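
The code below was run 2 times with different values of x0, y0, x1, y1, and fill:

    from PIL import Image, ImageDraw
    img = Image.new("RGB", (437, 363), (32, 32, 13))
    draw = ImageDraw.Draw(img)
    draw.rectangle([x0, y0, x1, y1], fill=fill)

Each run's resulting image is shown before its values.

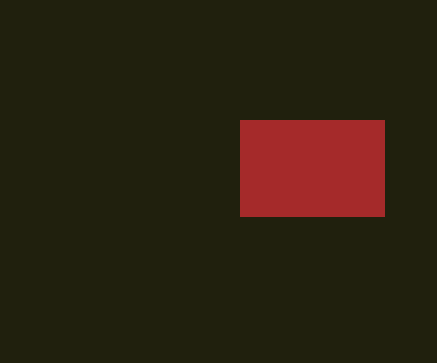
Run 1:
x0 = 240, y0 = 120, x1 = 384, y1 = 216, fill = 'brown'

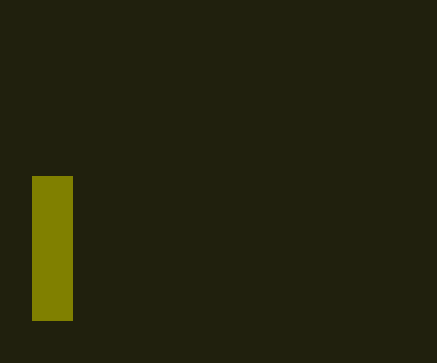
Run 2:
x0 = 32; y0 = 176; x1 = 72; y1 = 320; fill = 'olive'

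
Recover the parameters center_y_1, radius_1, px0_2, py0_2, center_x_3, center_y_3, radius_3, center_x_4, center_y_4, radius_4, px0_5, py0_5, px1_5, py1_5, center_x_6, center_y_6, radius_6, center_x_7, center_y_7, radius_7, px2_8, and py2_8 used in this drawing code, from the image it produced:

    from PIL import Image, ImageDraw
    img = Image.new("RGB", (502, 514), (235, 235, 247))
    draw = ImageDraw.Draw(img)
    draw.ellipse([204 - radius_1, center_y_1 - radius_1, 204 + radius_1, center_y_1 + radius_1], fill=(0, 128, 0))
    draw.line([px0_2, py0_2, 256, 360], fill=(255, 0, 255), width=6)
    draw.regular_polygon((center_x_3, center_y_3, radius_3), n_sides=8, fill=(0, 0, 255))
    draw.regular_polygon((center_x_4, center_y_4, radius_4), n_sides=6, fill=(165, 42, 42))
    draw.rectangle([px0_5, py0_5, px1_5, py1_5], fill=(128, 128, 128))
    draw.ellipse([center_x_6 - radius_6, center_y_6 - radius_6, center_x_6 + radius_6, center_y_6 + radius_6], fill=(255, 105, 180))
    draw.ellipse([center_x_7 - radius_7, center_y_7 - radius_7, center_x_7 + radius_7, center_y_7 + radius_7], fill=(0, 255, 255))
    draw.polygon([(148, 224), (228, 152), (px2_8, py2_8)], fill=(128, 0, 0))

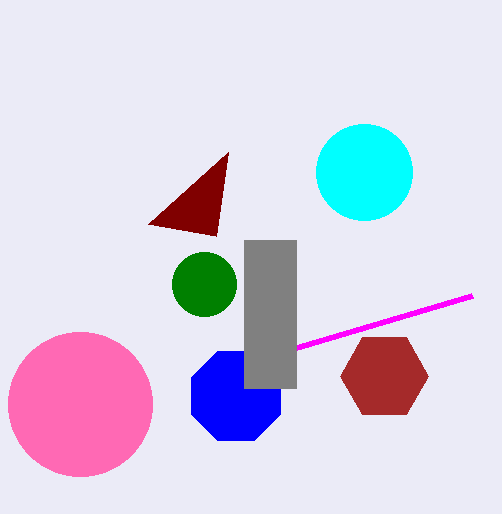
center_y_1 = 284
radius_1 = 32
px0_2 = 472
py0_2 = 296
center_x_3 = 236
center_y_3 = 396
radius_3 = 48
center_x_4 = 384
center_y_4 = 376
radius_4 = 44
px0_5 = 244
py0_5 = 240
px1_5 = 296
py1_5 = 388
center_x_6 = 80
center_y_6 = 404
radius_6 = 72
center_x_7 = 364
center_y_7 = 172
radius_7 = 48
px2_8 = 216
py2_8 = 236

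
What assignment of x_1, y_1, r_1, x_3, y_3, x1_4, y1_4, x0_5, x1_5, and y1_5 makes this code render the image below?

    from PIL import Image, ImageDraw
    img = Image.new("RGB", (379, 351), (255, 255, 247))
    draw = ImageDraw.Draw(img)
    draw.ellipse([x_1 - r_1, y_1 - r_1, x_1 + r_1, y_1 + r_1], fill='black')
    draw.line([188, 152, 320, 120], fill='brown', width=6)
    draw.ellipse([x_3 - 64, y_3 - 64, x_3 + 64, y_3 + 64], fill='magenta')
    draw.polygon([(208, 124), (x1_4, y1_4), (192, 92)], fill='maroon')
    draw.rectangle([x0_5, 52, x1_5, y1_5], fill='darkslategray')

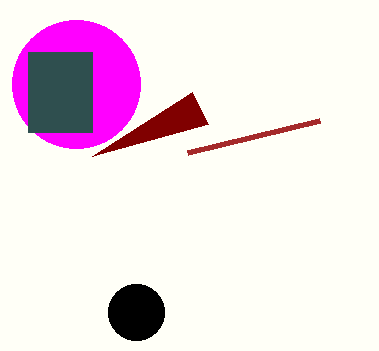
x_1 = 136; y_1 = 312; r_1 = 28; x_3 = 76; y_3 = 84; x1_4 = 92; y1_4 = 156; x0_5 = 28; x1_5 = 92; y1_5 = 132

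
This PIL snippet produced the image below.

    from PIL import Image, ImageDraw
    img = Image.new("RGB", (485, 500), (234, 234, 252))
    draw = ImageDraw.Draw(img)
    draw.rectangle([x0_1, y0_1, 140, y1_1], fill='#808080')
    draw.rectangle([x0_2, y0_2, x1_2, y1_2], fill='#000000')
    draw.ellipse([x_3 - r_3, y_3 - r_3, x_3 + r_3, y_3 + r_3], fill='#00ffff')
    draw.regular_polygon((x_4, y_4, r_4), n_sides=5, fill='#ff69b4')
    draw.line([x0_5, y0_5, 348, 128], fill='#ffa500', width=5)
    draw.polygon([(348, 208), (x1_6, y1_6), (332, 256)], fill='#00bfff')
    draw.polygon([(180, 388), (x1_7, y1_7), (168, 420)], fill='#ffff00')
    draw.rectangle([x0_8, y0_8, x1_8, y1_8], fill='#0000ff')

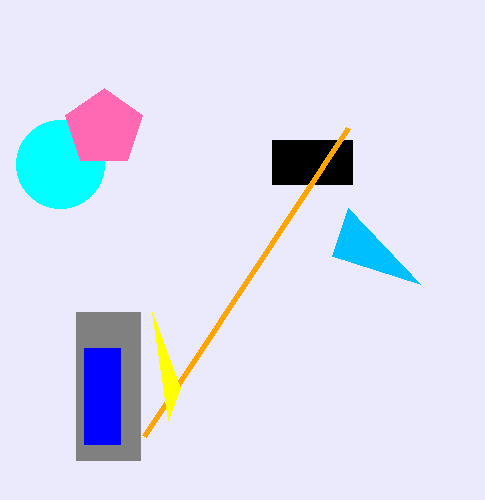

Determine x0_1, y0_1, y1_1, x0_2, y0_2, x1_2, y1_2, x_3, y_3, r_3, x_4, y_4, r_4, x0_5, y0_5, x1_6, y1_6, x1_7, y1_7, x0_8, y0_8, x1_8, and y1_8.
x0_1 = 76; y0_1 = 312; y1_1 = 460; x0_2 = 272; y0_2 = 140; x1_2 = 352; y1_2 = 184; x_3 = 60; y_3 = 164; r_3 = 44; x_4 = 104; y_4 = 128; r_4 = 40; x0_5 = 144; y0_5 = 436; x1_6 = 420; y1_6 = 284; x1_7 = 152; y1_7 = 312; x0_8 = 84; y0_8 = 348; x1_8 = 120; y1_8 = 444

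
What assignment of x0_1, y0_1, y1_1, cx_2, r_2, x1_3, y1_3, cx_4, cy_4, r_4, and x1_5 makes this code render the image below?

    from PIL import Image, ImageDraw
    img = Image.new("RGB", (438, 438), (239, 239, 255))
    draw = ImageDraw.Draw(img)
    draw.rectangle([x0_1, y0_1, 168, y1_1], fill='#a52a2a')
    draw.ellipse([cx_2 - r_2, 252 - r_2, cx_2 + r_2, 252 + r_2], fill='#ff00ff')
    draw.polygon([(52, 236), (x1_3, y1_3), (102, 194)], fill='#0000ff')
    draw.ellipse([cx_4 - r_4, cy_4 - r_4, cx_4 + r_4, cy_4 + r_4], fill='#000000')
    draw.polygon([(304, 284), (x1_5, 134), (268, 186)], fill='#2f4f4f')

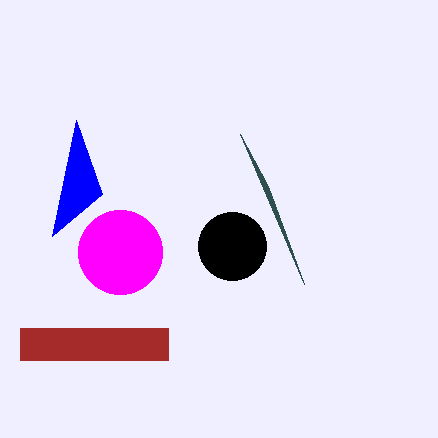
x0_1 = 20; y0_1 = 328; y1_1 = 360; cx_2 = 120; r_2 = 42; x1_3 = 76; y1_3 = 120; cx_4 = 232; cy_4 = 246; r_4 = 34; x1_5 = 240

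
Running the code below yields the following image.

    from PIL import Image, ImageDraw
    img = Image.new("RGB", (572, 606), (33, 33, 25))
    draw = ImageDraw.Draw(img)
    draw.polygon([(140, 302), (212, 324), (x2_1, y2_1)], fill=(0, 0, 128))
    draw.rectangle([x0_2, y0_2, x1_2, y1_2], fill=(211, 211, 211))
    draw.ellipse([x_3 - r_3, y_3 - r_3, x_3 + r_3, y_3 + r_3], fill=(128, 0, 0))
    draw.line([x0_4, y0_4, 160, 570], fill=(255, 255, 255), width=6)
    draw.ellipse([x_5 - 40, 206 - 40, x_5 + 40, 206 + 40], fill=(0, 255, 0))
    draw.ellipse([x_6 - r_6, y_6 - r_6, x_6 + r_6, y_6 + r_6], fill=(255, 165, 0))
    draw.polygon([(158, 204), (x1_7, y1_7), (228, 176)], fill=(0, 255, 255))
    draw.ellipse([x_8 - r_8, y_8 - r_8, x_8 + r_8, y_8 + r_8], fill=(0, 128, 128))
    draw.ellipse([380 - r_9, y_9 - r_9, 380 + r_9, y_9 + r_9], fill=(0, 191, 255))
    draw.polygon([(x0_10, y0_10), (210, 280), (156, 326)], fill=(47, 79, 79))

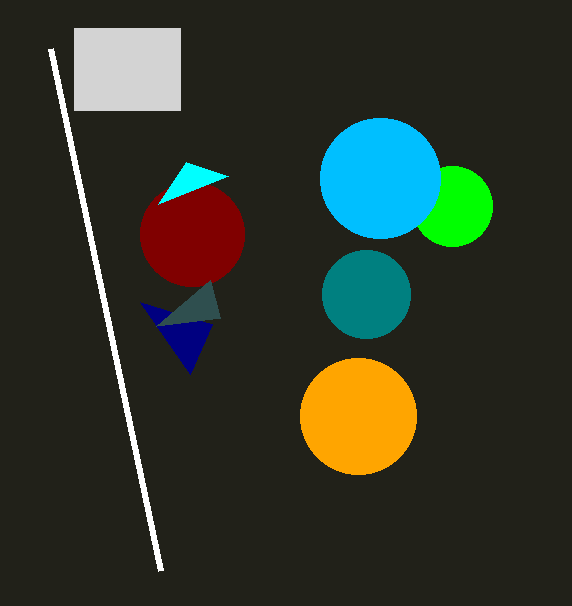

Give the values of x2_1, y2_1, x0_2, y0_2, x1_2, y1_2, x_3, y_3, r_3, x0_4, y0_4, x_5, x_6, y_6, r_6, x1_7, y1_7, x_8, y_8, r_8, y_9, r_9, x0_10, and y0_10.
x2_1 = 190, y2_1 = 374, x0_2 = 74, y0_2 = 28, x1_2 = 180, y1_2 = 110, x_3 = 192, y_3 = 234, r_3 = 52, x0_4 = 50, y0_4 = 48, x_5 = 452, x_6 = 358, y_6 = 416, r_6 = 58, x1_7 = 186, y1_7 = 162, x_8 = 366, y_8 = 294, r_8 = 44, y_9 = 178, r_9 = 60, x0_10 = 220, y0_10 = 318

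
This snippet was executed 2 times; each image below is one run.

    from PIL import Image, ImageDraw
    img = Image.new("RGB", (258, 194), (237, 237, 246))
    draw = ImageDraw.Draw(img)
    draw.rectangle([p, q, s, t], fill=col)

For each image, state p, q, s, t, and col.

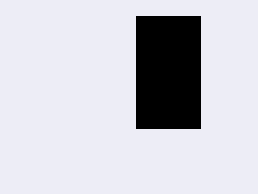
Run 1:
p = 136; q = 16; s = 200; t = 128; col = 'black'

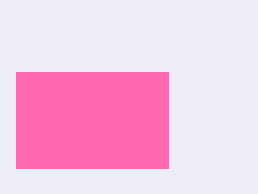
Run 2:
p = 16
q = 72
s = 168
t = 168
col = 'hotpink'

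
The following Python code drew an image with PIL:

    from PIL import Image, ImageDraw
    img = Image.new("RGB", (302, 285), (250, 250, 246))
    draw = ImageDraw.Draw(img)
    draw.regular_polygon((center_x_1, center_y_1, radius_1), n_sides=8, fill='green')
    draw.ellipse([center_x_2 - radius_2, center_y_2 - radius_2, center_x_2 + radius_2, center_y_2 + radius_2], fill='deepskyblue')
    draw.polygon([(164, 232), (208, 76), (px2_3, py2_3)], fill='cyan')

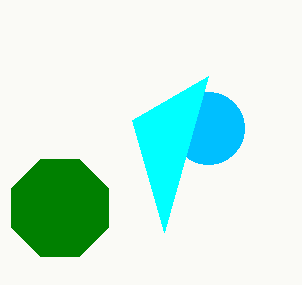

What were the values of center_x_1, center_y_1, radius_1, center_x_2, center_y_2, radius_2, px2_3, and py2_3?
center_x_1 = 60, center_y_1 = 208, radius_1 = 52, center_x_2 = 208, center_y_2 = 128, radius_2 = 36, px2_3 = 132, py2_3 = 120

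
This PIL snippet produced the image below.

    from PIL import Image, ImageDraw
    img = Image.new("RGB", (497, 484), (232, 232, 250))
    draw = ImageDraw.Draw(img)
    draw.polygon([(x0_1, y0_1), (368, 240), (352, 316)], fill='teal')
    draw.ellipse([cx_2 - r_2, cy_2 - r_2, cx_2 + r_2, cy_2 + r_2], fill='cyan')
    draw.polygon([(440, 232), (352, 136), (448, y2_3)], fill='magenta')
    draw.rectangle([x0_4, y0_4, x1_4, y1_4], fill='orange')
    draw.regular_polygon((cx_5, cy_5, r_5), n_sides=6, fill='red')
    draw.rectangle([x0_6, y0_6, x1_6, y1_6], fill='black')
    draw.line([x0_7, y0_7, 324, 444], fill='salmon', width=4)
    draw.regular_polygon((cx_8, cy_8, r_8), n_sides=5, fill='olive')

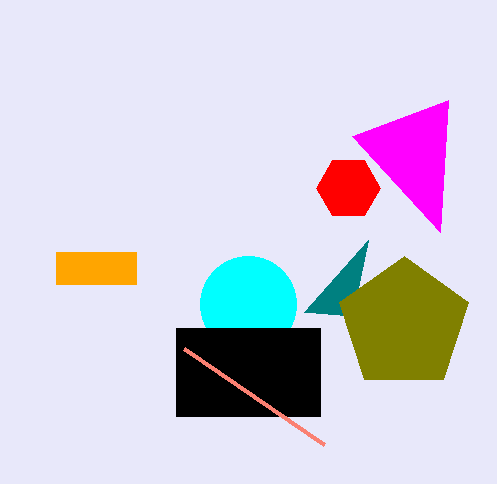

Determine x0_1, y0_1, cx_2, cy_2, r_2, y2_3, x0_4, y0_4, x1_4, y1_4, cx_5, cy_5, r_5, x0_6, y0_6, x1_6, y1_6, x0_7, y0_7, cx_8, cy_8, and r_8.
x0_1 = 304, y0_1 = 312, cx_2 = 248, cy_2 = 304, r_2 = 48, y2_3 = 100, x0_4 = 56, y0_4 = 252, x1_4 = 136, y1_4 = 284, cx_5 = 348, cy_5 = 188, r_5 = 32, x0_6 = 176, y0_6 = 328, x1_6 = 320, y1_6 = 416, x0_7 = 184, y0_7 = 348, cx_8 = 404, cy_8 = 324, r_8 = 68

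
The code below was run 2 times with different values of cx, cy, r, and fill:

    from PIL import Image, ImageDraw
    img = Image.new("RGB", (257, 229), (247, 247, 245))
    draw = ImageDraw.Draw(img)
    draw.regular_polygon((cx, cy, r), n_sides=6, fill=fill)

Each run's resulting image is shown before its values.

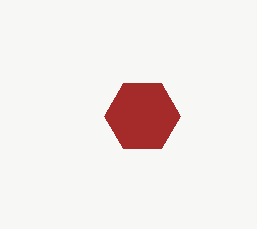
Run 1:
cx = 142; cy = 116; r = 38; fill = 'brown'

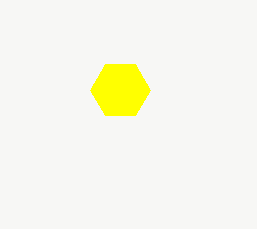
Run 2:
cx = 120, cy = 90, r = 30, fill = 'yellow'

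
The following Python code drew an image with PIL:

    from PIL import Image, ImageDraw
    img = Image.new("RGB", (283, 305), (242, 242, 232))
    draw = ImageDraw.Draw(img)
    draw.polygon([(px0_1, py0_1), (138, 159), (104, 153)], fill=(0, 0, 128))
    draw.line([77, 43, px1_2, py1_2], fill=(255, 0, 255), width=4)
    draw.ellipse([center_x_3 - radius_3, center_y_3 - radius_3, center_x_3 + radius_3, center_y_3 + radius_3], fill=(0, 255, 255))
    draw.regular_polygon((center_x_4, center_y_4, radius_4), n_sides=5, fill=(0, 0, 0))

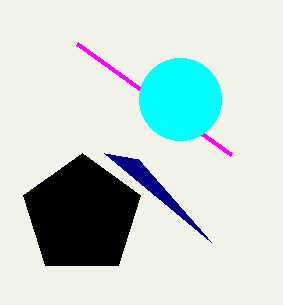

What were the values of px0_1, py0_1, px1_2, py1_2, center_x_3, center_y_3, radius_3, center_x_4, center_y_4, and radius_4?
px0_1 = 211; py0_1 = 242; px1_2 = 231; py1_2 = 154; center_x_3 = 180; center_y_3 = 99; radius_3 = 41; center_x_4 = 82; center_y_4 = 215; radius_4 = 62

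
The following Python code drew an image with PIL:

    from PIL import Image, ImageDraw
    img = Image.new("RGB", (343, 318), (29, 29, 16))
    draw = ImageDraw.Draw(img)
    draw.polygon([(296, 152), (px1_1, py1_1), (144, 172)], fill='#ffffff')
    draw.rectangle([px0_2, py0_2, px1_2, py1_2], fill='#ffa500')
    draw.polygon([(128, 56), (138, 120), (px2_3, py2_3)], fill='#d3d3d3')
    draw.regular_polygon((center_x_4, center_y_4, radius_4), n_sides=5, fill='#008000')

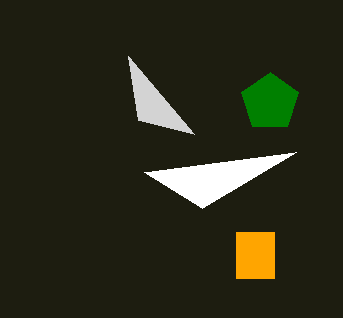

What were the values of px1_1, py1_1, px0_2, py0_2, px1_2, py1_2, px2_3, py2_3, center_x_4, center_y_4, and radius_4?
px1_1 = 202; py1_1 = 208; px0_2 = 236; py0_2 = 232; px1_2 = 274; py1_2 = 278; px2_3 = 194; py2_3 = 134; center_x_4 = 270; center_y_4 = 102; radius_4 = 30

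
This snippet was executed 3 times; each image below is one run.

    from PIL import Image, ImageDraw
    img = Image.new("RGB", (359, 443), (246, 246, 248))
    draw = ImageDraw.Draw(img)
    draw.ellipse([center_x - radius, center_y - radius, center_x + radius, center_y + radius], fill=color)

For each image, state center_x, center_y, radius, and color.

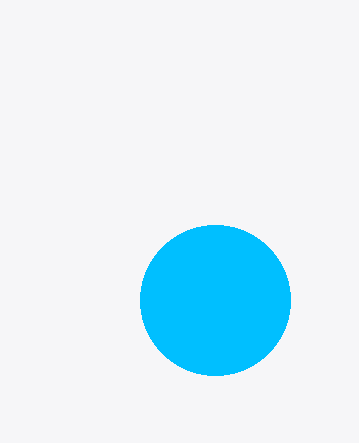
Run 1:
center_x = 215, center_y = 300, radius = 75, color = 'deepskyblue'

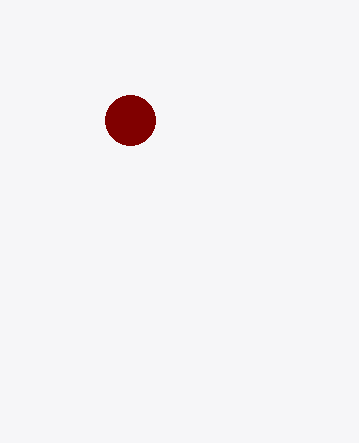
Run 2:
center_x = 130; center_y = 120; radius = 25; color = 'maroon'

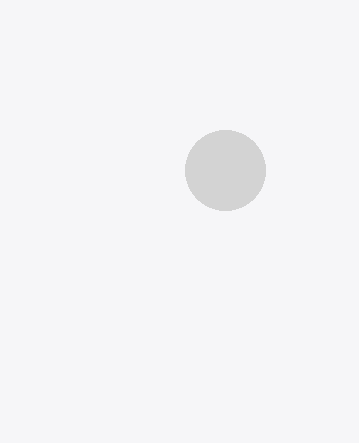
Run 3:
center_x = 225
center_y = 170
radius = 40
color = 'lightgray'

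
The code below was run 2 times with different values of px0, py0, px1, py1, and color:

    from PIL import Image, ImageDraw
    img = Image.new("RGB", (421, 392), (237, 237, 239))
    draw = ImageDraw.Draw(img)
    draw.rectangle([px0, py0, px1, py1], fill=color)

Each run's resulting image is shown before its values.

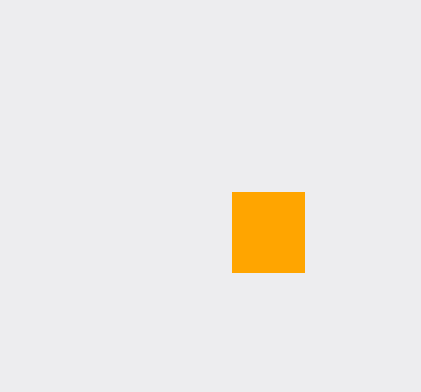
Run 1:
px0 = 232; py0 = 192; px1 = 304; py1 = 272; color = 'orange'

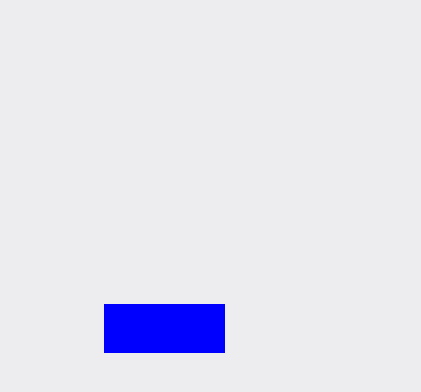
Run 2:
px0 = 104, py0 = 304, px1 = 224, py1 = 352, color = 'blue'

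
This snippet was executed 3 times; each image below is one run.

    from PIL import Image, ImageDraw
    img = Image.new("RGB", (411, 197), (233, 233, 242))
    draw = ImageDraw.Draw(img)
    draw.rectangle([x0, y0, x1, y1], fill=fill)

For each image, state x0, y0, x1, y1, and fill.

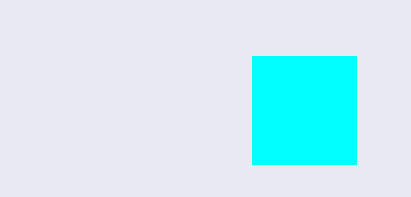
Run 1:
x0 = 252; y0 = 56; x1 = 356; y1 = 164; fill = 'cyan'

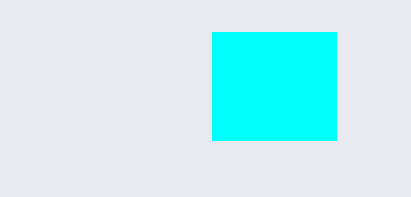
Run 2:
x0 = 212; y0 = 32; x1 = 336; y1 = 140; fill = 'cyan'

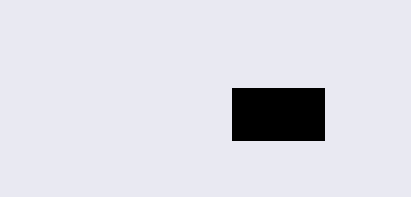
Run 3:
x0 = 232, y0 = 88, x1 = 324, y1 = 140, fill = 'black'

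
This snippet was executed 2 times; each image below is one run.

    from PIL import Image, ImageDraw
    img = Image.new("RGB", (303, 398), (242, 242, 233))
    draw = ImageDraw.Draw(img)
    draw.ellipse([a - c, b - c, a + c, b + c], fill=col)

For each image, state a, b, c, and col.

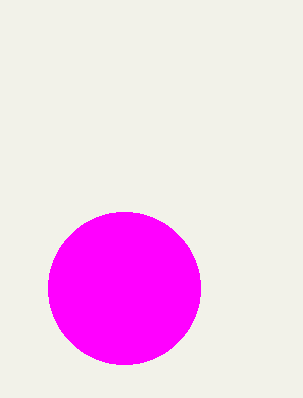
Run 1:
a = 124
b = 288
c = 76
col = 'magenta'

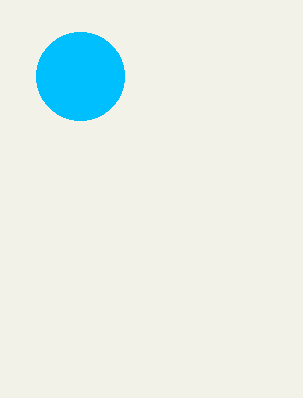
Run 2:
a = 80
b = 76
c = 44
col = 'deepskyblue'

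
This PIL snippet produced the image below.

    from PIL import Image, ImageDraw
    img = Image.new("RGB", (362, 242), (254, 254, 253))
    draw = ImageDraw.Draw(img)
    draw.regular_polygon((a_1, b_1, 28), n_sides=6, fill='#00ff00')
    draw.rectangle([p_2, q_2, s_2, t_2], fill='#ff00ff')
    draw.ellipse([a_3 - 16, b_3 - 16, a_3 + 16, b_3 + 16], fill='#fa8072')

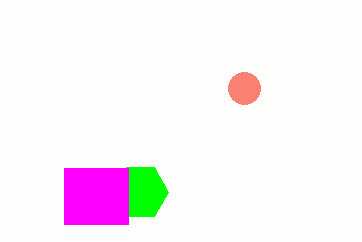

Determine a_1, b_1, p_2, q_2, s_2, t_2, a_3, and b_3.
a_1 = 140
b_1 = 192
p_2 = 64
q_2 = 168
s_2 = 128
t_2 = 224
a_3 = 244
b_3 = 88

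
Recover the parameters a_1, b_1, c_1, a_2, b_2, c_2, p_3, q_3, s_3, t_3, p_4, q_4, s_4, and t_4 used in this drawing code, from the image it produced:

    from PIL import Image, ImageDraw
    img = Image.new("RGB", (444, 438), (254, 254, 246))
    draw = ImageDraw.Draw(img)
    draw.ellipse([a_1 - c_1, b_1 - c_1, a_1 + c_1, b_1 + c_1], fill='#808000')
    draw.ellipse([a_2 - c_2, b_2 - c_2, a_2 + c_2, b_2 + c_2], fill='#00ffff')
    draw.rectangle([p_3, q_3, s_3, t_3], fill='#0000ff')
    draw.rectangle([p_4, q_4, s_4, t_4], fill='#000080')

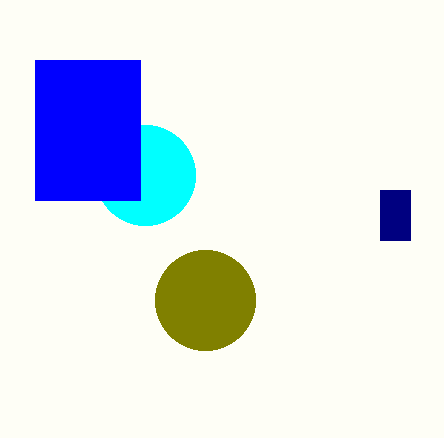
a_1 = 205
b_1 = 300
c_1 = 50
a_2 = 145
b_2 = 175
c_2 = 50
p_3 = 35
q_3 = 60
s_3 = 140
t_3 = 200
p_4 = 380
q_4 = 190
s_4 = 410
t_4 = 240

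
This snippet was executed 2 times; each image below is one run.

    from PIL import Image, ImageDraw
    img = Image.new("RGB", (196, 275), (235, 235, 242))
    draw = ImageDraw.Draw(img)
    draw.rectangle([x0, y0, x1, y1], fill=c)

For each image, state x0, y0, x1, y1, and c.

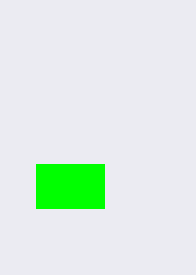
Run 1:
x0 = 36; y0 = 164; x1 = 104; y1 = 208; c = 'lime'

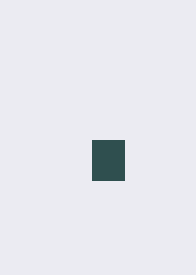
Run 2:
x0 = 92
y0 = 140
x1 = 124
y1 = 180
c = 'darkslategray'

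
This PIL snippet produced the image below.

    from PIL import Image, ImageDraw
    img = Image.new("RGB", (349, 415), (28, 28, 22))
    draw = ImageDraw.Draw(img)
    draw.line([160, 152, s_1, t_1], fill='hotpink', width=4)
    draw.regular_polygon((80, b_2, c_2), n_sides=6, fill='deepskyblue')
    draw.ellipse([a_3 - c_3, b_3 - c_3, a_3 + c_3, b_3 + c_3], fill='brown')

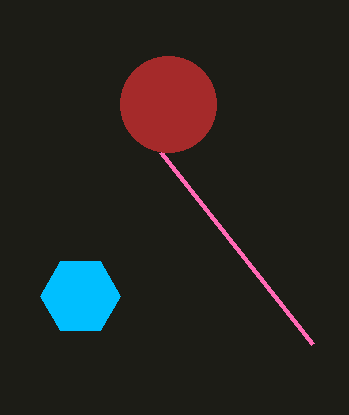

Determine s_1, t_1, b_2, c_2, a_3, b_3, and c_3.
s_1 = 312
t_1 = 344
b_2 = 296
c_2 = 40
a_3 = 168
b_3 = 104
c_3 = 48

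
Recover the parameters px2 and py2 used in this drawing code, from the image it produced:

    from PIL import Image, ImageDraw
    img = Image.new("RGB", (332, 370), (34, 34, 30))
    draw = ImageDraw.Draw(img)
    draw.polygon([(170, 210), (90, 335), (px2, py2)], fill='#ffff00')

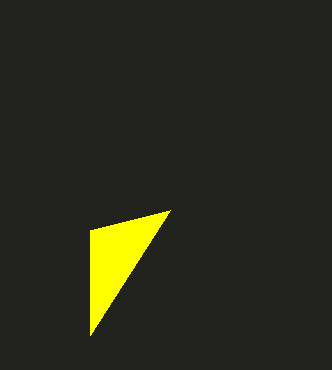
px2 = 90
py2 = 230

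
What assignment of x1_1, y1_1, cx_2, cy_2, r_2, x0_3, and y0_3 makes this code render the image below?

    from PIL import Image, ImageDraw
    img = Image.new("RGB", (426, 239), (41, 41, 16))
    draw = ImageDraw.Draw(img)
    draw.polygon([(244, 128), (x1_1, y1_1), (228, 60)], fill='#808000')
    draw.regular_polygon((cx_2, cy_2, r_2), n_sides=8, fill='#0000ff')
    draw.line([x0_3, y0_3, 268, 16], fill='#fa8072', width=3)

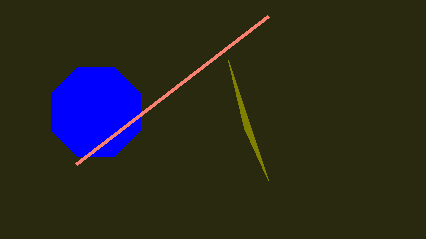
x1_1 = 268
y1_1 = 180
cx_2 = 96
cy_2 = 112
r_2 = 48
x0_3 = 76
y0_3 = 164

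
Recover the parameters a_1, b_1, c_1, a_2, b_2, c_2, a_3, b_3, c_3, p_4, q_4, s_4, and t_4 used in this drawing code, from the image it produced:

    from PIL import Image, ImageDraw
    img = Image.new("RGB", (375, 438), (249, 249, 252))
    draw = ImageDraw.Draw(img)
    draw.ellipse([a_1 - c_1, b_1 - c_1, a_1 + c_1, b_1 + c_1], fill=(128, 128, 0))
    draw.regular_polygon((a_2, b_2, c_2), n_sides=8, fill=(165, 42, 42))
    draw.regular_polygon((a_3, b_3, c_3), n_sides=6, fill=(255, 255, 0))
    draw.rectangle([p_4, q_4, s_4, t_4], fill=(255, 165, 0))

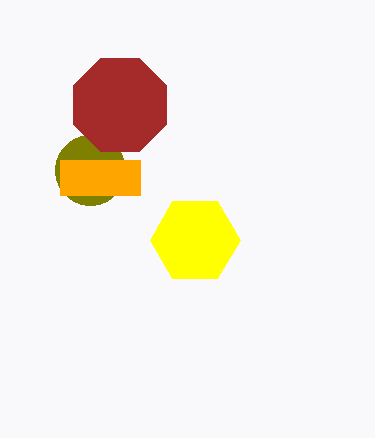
a_1 = 90
b_1 = 170
c_1 = 35
a_2 = 120
b_2 = 105
c_2 = 50
a_3 = 195
b_3 = 240
c_3 = 45
p_4 = 60
q_4 = 160
s_4 = 140
t_4 = 195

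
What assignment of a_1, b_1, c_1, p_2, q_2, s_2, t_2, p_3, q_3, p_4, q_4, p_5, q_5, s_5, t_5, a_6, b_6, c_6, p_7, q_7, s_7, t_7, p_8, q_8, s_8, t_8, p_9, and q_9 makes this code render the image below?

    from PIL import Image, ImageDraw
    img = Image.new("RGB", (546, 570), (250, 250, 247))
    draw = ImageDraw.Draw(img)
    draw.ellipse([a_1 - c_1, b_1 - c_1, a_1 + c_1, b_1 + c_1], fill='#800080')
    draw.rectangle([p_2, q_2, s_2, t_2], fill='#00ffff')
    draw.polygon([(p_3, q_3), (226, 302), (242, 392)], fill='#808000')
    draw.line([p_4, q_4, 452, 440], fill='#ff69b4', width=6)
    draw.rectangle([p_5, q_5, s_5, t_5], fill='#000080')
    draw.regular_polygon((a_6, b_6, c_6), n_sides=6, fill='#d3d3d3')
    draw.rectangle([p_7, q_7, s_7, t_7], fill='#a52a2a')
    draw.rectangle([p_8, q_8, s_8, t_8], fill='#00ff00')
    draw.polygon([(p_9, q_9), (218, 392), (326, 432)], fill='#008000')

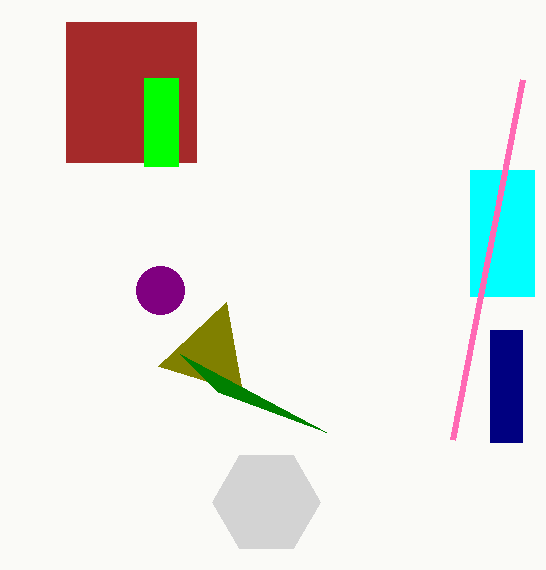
a_1 = 160; b_1 = 290; c_1 = 24; p_2 = 470; q_2 = 170; s_2 = 534; t_2 = 296; p_3 = 158; q_3 = 366; p_4 = 522; q_4 = 80; p_5 = 490; q_5 = 330; s_5 = 522; t_5 = 442; a_6 = 266; b_6 = 502; c_6 = 54; p_7 = 66; q_7 = 22; s_7 = 196; t_7 = 162; p_8 = 144; q_8 = 78; s_8 = 178; t_8 = 166; p_9 = 180; q_9 = 354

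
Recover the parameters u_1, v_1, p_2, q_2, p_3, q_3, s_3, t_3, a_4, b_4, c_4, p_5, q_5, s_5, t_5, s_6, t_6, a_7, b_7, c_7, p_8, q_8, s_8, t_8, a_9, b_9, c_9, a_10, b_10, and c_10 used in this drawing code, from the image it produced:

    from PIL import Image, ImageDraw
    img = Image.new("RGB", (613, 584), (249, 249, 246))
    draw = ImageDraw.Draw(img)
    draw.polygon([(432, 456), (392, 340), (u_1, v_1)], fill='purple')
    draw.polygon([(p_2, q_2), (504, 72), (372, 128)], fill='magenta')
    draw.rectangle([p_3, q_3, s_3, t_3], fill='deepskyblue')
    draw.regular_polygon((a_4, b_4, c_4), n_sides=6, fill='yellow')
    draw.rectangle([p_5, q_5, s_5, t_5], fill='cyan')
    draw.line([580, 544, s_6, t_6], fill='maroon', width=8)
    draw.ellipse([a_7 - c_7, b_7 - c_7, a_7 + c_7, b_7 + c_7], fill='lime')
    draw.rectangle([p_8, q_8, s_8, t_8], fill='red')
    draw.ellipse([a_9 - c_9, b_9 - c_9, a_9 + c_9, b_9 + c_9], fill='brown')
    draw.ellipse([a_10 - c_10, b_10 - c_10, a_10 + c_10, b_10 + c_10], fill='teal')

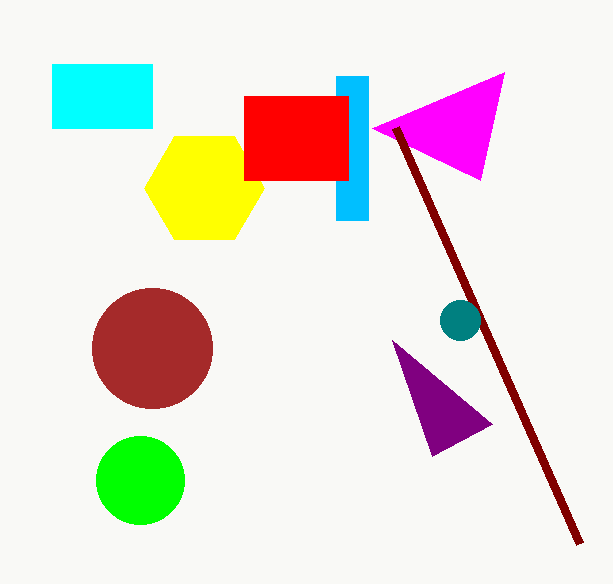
u_1 = 492
v_1 = 424
p_2 = 480
q_2 = 180
p_3 = 336
q_3 = 76
s_3 = 368
t_3 = 220
a_4 = 204
b_4 = 188
c_4 = 60
p_5 = 52
q_5 = 64
s_5 = 152
t_5 = 128
s_6 = 396
t_6 = 128
a_7 = 140
b_7 = 480
c_7 = 44
p_8 = 244
q_8 = 96
s_8 = 348
t_8 = 180
a_9 = 152
b_9 = 348
c_9 = 60
a_10 = 460
b_10 = 320
c_10 = 20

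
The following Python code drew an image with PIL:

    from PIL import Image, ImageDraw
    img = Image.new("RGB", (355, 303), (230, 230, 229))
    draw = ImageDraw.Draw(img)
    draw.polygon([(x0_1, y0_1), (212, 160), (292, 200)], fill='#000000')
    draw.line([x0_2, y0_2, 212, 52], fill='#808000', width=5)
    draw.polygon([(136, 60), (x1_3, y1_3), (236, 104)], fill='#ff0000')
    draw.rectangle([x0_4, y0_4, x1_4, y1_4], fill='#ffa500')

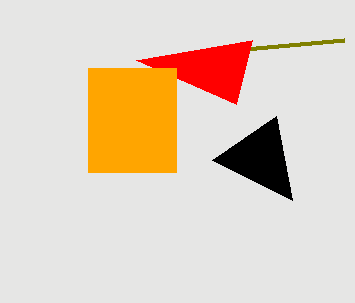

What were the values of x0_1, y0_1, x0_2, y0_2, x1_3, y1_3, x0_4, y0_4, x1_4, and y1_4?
x0_1 = 276
y0_1 = 116
x0_2 = 344
y0_2 = 40
x1_3 = 252
y1_3 = 40
x0_4 = 88
y0_4 = 68
x1_4 = 176
y1_4 = 172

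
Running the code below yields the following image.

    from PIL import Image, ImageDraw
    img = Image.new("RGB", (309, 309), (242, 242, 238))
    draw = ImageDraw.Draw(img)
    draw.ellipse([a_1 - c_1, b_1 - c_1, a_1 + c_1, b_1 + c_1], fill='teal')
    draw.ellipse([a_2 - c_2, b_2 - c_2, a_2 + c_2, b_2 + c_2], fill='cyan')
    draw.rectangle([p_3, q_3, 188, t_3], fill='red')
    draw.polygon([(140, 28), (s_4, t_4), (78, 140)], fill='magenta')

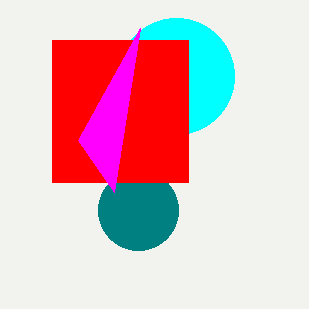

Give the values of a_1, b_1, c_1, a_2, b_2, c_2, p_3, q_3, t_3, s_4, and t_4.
a_1 = 138; b_1 = 210; c_1 = 40; a_2 = 176; b_2 = 76; c_2 = 58; p_3 = 52; q_3 = 40; t_3 = 182; s_4 = 114; t_4 = 192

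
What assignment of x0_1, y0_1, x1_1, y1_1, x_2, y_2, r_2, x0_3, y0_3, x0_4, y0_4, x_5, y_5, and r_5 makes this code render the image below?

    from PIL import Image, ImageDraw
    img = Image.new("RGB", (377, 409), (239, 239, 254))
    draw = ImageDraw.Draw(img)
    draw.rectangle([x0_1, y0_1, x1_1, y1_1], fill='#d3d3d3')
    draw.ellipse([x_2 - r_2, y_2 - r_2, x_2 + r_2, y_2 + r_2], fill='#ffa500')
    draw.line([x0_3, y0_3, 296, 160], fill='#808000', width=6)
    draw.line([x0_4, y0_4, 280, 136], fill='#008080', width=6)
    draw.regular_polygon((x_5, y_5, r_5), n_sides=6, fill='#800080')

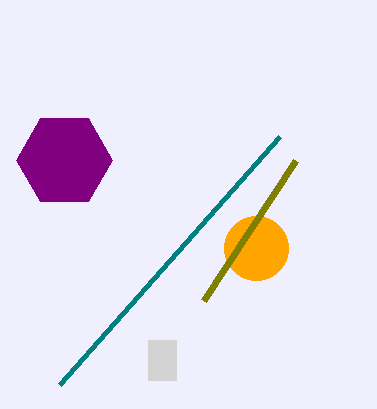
x0_1 = 148; y0_1 = 340; x1_1 = 176; y1_1 = 380; x_2 = 256; y_2 = 248; r_2 = 32; x0_3 = 204; y0_3 = 300; x0_4 = 60; y0_4 = 384; x_5 = 64; y_5 = 160; r_5 = 48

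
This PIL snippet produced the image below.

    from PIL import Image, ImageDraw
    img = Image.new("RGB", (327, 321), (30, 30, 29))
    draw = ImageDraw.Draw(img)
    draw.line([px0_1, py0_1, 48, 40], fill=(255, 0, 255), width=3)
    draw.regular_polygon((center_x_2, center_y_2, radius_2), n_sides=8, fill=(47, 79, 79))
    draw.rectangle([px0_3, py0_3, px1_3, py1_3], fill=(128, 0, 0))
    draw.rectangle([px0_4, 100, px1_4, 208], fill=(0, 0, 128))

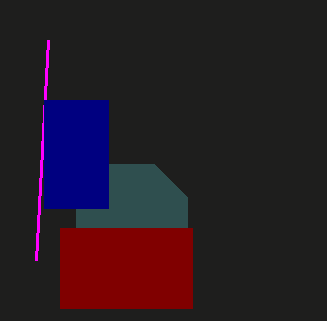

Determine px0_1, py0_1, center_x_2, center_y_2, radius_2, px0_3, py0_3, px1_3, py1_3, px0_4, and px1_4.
px0_1 = 36
py0_1 = 260
center_x_2 = 132
center_y_2 = 220
radius_2 = 60
px0_3 = 60
py0_3 = 228
px1_3 = 192
py1_3 = 308
px0_4 = 44
px1_4 = 108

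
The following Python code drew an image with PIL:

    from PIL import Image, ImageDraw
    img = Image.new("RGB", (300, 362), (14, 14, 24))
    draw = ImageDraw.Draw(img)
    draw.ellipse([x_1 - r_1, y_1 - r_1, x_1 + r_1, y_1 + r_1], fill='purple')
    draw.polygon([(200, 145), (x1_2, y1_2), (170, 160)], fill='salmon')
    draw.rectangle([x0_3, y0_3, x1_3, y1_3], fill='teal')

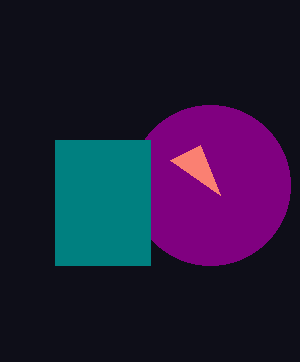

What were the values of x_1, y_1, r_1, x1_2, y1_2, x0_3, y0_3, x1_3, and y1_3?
x_1 = 210, y_1 = 185, r_1 = 80, x1_2 = 220, y1_2 = 195, x0_3 = 55, y0_3 = 140, x1_3 = 150, y1_3 = 265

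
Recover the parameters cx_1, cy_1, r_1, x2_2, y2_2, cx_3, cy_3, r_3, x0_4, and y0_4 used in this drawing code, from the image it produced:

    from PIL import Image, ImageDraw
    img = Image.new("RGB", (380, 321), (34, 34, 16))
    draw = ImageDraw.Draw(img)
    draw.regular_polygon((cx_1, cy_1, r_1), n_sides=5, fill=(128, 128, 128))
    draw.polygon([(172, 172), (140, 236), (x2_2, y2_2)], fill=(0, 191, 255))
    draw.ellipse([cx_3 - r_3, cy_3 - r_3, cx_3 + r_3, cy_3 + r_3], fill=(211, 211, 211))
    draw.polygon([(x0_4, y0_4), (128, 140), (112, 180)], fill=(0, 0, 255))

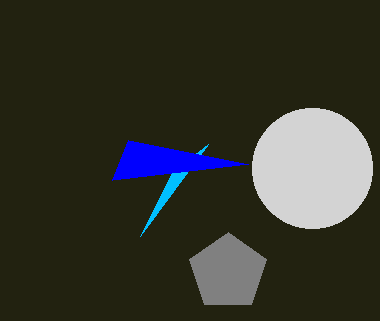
cx_1 = 228
cy_1 = 272
r_1 = 40
x2_2 = 208
y2_2 = 144
cx_3 = 312
cy_3 = 168
r_3 = 60
x0_4 = 248
y0_4 = 164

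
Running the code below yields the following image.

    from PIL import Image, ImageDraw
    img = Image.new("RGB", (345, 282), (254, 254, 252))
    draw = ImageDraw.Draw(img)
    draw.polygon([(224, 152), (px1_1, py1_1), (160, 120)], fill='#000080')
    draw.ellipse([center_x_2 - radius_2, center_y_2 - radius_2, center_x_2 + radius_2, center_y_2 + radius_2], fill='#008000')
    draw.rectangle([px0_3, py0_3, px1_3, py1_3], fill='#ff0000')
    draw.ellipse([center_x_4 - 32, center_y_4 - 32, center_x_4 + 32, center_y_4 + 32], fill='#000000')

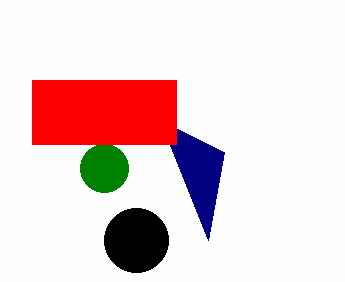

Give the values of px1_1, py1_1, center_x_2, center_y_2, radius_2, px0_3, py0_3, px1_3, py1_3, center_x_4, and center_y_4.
px1_1 = 208
py1_1 = 240
center_x_2 = 104
center_y_2 = 168
radius_2 = 24
px0_3 = 32
py0_3 = 80
px1_3 = 176
py1_3 = 144
center_x_4 = 136
center_y_4 = 240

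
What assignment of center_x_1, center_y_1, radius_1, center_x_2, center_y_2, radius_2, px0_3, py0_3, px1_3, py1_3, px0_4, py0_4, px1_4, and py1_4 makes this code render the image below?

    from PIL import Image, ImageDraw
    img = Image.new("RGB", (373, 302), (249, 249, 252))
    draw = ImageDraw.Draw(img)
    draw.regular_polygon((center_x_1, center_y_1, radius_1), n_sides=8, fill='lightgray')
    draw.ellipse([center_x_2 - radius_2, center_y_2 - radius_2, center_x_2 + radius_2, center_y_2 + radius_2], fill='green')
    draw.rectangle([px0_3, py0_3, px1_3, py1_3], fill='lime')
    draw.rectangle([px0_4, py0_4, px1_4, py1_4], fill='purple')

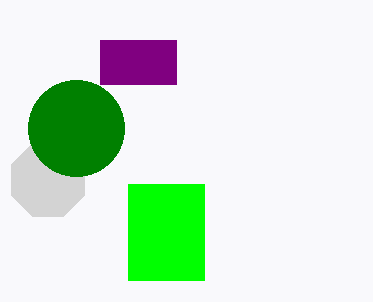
center_x_1 = 48; center_y_1 = 180; radius_1 = 40; center_x_2 = 76; center_y_2 = 128; radius_2 = 48; px0_3 = 128; py0_3 = 184; px1_3 = 204; py1_3 = 280; px0_4 = 100; py0_4 = 40; px1_4 = 176; py1_4 = 84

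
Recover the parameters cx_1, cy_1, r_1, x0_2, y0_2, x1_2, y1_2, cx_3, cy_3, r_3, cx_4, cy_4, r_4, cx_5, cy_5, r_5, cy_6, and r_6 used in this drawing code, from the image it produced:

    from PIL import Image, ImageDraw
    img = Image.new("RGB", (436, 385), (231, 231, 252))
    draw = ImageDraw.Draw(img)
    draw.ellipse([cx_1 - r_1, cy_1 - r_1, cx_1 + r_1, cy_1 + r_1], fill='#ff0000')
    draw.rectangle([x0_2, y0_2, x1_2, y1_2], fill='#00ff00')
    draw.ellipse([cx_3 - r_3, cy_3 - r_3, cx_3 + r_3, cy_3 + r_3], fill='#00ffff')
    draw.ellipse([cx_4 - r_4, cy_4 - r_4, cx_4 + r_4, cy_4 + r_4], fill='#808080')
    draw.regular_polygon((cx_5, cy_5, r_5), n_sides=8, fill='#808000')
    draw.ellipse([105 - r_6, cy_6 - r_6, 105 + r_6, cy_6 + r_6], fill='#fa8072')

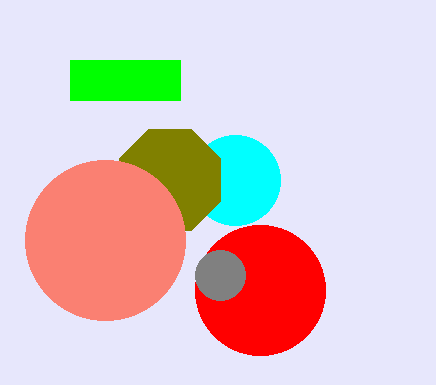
cx_1 = 260, cy_1 = 290, r_1 = 65, x0_2 = 70, y0_2 = 60, x1_2 = 180, y1_2 = 100, cx_3 = 235, cy_3 = 180, r_3 = 45, cx_4 = 220, cy_4 = 275, r_4 = 25, cx_5 = 170, cy_5 = 180, r_5 = 55, cy_6 = 240, r_6 = 80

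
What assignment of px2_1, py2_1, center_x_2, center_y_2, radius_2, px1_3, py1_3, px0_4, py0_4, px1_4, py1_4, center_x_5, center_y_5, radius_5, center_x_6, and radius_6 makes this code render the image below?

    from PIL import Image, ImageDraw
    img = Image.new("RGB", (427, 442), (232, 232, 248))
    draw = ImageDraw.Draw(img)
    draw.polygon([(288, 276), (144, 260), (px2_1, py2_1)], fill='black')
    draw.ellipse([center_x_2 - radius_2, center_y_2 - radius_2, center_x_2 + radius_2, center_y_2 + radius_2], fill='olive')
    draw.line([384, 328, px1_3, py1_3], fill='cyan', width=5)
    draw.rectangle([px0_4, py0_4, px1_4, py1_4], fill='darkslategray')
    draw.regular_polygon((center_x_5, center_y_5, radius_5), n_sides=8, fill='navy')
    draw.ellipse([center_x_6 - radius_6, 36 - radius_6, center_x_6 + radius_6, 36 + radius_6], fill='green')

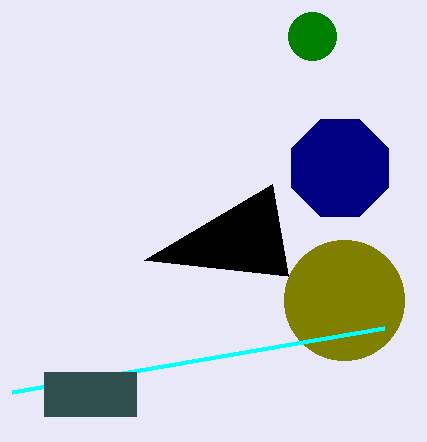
px2_1 = 272, py2_1 = 184, center_x_2 = 344, center_y_2 = 300, radius_2 = 60, px1_3 = 12, py1_3 = 392, px0_4 = 44, py0_4 = 372, px1_4 = 136, py1_4 = 416, center_x_5 = 340, center_y_5 = 168, radius_5 = 52, center_x_6 = 312, radius_6 = 24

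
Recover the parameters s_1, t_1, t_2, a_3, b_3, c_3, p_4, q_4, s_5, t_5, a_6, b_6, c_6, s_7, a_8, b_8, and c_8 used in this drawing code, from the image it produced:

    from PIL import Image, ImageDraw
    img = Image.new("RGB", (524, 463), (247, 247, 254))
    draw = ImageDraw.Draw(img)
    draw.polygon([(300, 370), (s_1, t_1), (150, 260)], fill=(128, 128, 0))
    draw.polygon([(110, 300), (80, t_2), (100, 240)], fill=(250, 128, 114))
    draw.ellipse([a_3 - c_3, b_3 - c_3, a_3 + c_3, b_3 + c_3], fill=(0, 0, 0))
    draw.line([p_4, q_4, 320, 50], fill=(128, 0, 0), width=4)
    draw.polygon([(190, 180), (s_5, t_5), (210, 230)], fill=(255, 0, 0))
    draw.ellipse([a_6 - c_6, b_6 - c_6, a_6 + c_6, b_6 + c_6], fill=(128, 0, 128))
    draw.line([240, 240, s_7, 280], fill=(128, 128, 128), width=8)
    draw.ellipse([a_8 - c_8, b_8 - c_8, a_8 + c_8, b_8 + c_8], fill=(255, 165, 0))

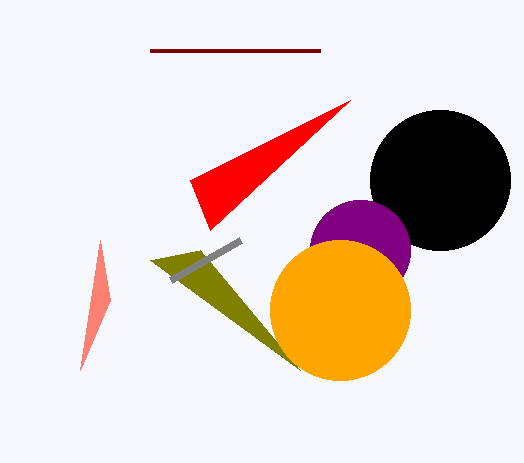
s_1 = 200, t_1 = 250, t_2 = 370, a_3 = 440, b_3 = 180, c_3 = 70, p_4 = 150, q_4 = 50, s_5 = 350, t_5 = 100, a_6 = 360, b_6 = 250, c_6 = 50, s_7 = 170, a_8 = 340, b_8 = 310, c_8 = 70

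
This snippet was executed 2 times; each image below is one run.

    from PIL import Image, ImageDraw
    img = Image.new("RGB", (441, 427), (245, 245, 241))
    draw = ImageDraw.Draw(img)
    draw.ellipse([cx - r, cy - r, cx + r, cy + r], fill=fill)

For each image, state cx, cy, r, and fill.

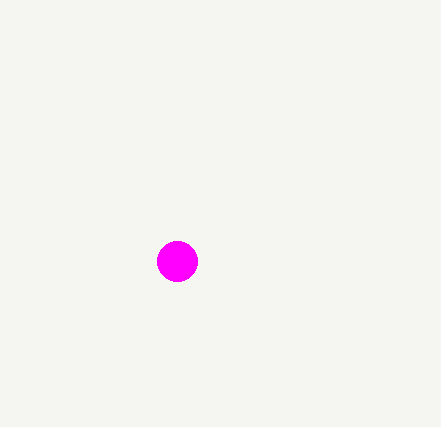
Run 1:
cx = 177; cy = 261; r = 20; fill = 'magenta'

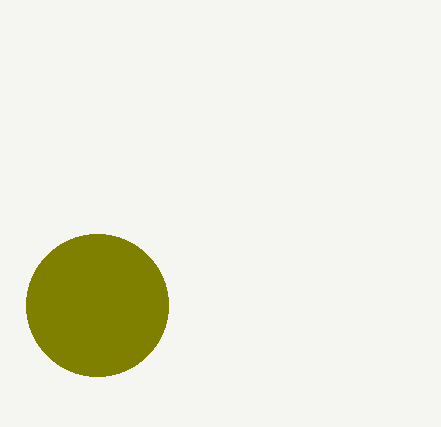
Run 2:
cx = 97; cy = 305; r = 71; fill = 'olive'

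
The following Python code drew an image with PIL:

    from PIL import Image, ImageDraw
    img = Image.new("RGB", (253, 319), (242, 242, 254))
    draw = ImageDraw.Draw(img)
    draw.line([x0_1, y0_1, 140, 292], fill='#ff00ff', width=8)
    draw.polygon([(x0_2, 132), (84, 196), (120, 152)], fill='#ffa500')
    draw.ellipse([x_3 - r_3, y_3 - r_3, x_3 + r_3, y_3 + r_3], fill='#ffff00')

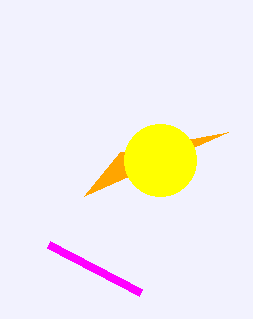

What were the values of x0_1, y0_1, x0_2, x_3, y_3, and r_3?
x0_1 = 48; y0_1 = 244; x0_2 = 228; x_3 = 160; y_3 = 160; r_3 = 36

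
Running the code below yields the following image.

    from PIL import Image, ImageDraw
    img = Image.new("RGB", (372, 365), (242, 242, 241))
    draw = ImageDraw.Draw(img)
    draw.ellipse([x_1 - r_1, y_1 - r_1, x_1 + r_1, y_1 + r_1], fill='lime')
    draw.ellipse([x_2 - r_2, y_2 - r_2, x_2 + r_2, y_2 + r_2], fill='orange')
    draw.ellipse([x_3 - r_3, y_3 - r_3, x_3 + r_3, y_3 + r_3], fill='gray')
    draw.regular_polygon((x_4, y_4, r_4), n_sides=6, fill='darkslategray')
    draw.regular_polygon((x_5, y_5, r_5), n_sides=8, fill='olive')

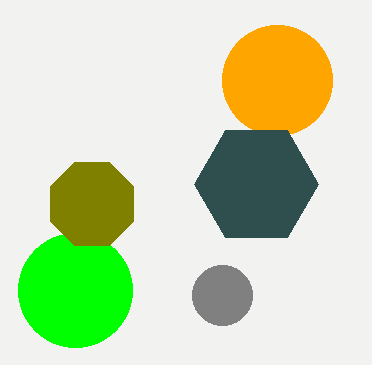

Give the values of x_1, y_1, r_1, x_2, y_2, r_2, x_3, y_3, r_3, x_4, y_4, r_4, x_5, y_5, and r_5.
x_1 = 75
y_1 = 290
r_1 = 57
x_2 = 277
y_2 = 80
r_2 = 55
x_3 = 222
y_3 = 295
r_3 = 30
x_4 = 256
y_4 = 184
r_4 = 62
x_5 = 92
y_5 = 204
r_5 = 45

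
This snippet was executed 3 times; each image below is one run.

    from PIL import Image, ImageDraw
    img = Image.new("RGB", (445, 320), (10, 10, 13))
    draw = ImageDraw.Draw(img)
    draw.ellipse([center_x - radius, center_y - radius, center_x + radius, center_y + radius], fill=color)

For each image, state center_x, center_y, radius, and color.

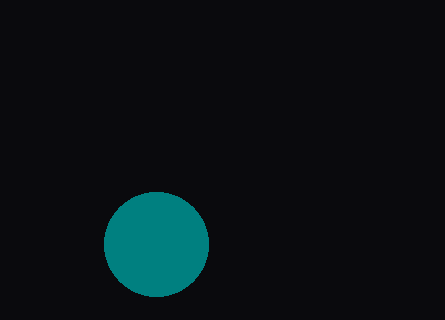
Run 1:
center_x = 156, center_y = 244, radius = 52, color = 'teal'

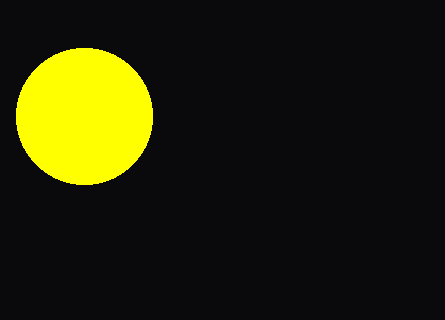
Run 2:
center_x = 84; center_y = 116; radius = 68; color = 'yellow'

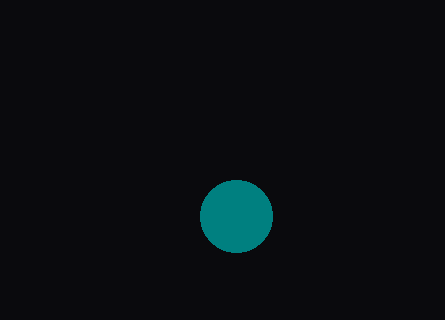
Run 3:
center_x = 236, center_y = 216, radius = 36, color = 'teal'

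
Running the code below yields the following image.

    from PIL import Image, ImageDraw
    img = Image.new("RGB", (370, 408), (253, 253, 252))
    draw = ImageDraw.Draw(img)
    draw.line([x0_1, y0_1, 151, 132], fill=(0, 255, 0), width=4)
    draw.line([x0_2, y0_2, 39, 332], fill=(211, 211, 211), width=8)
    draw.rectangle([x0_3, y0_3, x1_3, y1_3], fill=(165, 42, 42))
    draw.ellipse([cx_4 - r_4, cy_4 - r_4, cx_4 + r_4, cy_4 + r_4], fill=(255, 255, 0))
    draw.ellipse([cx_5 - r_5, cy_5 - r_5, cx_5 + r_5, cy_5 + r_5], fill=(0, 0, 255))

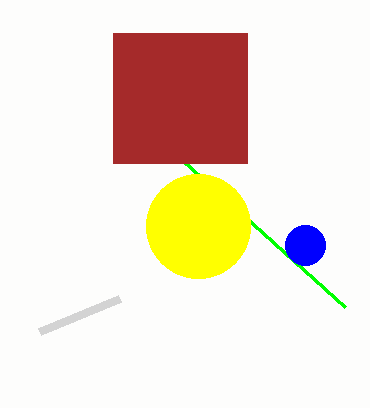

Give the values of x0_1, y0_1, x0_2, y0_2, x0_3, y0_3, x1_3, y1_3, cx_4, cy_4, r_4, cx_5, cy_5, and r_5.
x0_1 = 345; y0_1 = 307; x0_2 = 119; y0_2 = 299; x0_3 = 113; y0_3 = 33; x1_3 = 247; y1_3 = 163; cx_4 = 198; cy_4 = 226; r_4 = 52; cx_5 = 305; cy_5 = 245; r_5 = 20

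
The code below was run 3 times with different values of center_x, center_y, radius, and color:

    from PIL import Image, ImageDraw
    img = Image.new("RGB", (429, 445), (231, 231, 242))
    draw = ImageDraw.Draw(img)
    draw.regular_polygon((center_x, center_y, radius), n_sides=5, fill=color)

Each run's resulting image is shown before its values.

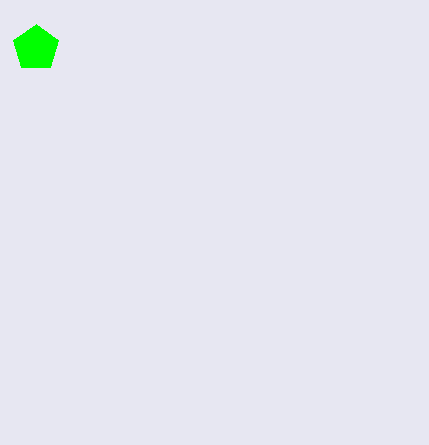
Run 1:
center_x = 36; center_y = 48; radius = 24; color = 'lime'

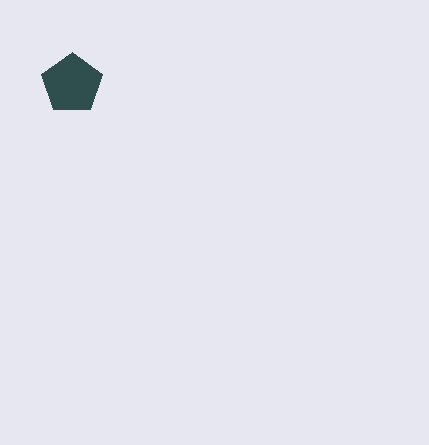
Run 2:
center_x = 72, center_y = 84, radius = 32, color = 'darkslategray'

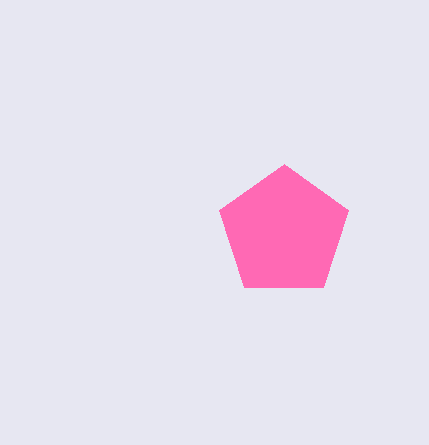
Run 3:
center_x = 284, center_y = 232, radius = 68, color = 'hotpink'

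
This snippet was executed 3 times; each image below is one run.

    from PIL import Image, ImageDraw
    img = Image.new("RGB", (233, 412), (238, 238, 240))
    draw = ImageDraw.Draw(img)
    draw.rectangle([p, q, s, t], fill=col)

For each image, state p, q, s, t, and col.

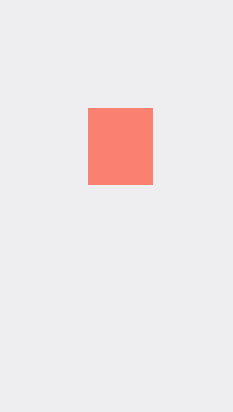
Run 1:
p = 88
q = 108
s = 152
t = 184
col = 'salmon'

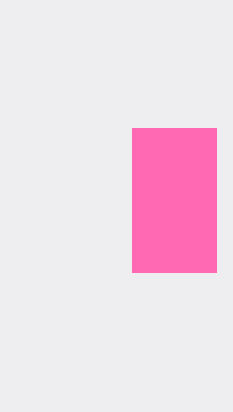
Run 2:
p = 132, q = 128, s = 216, t = 272, col = 'hotpink'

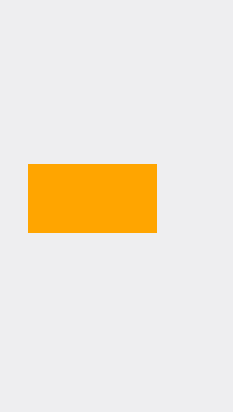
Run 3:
p = 28; q = 164; s = 156; t = 232; col = 'orange'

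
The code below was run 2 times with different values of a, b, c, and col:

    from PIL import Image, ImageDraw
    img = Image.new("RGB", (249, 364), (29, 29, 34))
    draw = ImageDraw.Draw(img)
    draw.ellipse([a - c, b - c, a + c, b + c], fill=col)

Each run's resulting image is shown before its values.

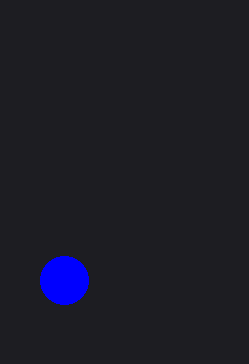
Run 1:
a = 64, b = 280, c = 24, col = 'blue'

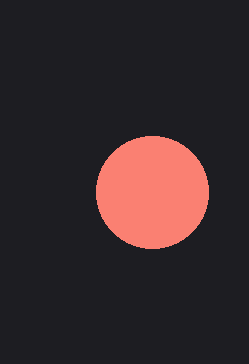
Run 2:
a = 152; b = 192; c = 56; col = 'salmon'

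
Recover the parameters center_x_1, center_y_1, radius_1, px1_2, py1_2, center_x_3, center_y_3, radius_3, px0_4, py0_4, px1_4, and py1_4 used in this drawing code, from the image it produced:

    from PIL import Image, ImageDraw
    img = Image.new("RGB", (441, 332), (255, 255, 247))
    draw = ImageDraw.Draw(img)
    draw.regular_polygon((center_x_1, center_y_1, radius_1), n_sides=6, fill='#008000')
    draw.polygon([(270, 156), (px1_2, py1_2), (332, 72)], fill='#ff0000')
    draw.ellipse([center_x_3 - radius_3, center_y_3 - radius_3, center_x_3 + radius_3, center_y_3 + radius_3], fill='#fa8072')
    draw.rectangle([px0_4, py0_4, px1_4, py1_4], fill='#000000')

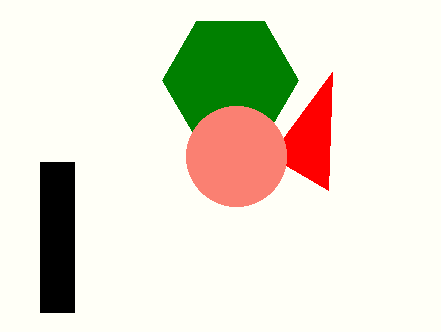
center_x_1 = 230
center_y_1 = 80
radius_1 = 68
px1_2 = 328
py1_2 = 190
center_x_3 = 236
center_y_3 = 156
radius_3 = 50
px0_4 = 40
py0_4 = 162
px1_4 = 74
py1_4 = 312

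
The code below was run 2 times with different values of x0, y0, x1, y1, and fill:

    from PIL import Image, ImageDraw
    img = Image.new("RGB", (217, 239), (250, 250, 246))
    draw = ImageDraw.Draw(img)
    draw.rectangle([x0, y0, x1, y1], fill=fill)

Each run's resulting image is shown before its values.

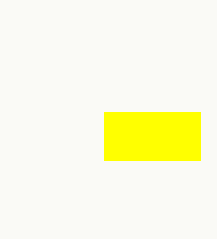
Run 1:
x0 = 104, y0 = 112, x1 = 200, y1 = 160, fill = 'yellow'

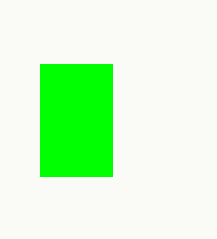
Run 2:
x0 = 40, y0 = 64, x1 = 112, y1 = 176, fill = 'lime'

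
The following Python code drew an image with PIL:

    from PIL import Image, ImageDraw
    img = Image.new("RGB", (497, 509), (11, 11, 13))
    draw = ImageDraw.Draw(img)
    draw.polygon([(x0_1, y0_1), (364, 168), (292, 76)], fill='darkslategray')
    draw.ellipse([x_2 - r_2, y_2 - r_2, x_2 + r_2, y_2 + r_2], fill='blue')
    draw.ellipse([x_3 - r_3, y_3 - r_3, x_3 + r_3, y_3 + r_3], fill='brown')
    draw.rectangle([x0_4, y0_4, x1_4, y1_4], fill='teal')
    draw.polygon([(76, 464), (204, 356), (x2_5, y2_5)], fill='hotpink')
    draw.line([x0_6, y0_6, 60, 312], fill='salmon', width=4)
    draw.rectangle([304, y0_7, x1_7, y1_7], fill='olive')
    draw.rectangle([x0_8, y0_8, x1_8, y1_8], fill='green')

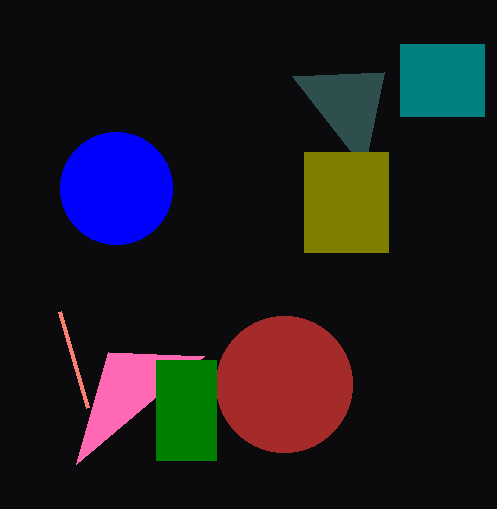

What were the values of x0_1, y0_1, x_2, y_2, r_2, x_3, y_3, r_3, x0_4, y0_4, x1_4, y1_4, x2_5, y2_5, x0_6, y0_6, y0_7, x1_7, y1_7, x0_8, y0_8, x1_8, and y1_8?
x0_1 = 384, y0_1 = 72, x_2 = 116, y_2 = 188, r_2 = 56, x_3 = 284, y_3 = 384, r_3 = 68, x0_4 = 400, y0_4 = 44, x1_4 = 484, y1_4 = 116, x2_5 = 108, y2_5 = 352, x0_6 = 88, y0_6 = 408, y0_7 = 152, x1_7 = 388, y1_7 = 252, x0_8 = 156, y0_8 = 360, x1_8 = 216, y1_8 = 460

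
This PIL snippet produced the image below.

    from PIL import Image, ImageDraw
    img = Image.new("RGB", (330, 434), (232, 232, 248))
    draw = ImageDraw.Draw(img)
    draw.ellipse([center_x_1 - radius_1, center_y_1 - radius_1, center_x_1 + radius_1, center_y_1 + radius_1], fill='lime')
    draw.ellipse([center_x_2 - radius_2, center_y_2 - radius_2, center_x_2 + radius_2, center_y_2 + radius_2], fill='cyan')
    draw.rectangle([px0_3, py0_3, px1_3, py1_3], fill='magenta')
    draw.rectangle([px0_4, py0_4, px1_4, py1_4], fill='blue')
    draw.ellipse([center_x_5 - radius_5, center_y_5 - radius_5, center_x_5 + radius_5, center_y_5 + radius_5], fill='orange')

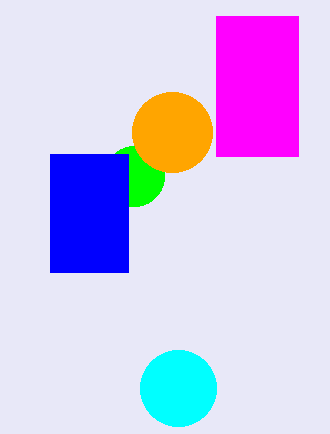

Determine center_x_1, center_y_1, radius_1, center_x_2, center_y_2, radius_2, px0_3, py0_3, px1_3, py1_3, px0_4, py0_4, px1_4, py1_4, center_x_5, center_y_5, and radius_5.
center_x_1 = 134
center_y_1 = 176
radius_1 = 30
center_x_2 = 178
center_y_2 = 388
radius_2 = 38
px0_3 = 216
py0_3 = 16
px1_3 = 298
py1_3 = 156
px0_4 = 50
py0_4 = 154
px1_4 = 128
py1_4 = 272
center_x_5 = 172
center_y_5 = 132
radius_5 = 40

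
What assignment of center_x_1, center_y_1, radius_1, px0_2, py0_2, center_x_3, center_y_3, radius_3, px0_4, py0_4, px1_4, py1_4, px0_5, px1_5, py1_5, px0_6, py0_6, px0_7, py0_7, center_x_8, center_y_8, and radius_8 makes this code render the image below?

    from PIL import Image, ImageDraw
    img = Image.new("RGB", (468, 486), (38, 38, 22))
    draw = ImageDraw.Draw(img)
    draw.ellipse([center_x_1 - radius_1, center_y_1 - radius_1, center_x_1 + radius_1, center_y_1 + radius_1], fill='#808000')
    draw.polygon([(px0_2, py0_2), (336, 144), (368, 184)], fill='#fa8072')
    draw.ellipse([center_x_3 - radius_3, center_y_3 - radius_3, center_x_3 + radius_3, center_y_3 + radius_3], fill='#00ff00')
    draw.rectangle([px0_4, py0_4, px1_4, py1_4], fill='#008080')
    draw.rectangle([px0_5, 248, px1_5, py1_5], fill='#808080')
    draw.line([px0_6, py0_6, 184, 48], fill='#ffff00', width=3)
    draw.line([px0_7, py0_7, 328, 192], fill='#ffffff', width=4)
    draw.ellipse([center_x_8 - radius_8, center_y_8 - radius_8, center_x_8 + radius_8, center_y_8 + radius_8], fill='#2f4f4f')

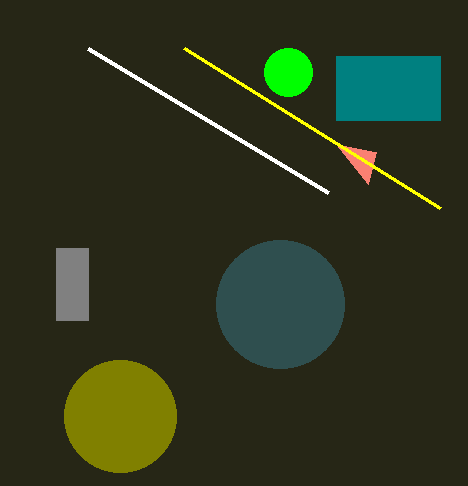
center_x_1 = 120
center_y_1 = 416
radius_1 = 56
px0_2 = 376
py0_2 = 152
center_x_3 = 288
center_y_3 = 72
radius_3 = 24
px0_4 = 336
py0_4 = 56
px1_4 = 440
py1_4 = 120
px0_5 = 56
px1_5 = 88
py1_5 = 320
px0_6 = 440
py0_6 = 208
px0_7 = 88
py0_7 = 48
center_x_8 = 280
center_y_8 = 304
radius_8 = 64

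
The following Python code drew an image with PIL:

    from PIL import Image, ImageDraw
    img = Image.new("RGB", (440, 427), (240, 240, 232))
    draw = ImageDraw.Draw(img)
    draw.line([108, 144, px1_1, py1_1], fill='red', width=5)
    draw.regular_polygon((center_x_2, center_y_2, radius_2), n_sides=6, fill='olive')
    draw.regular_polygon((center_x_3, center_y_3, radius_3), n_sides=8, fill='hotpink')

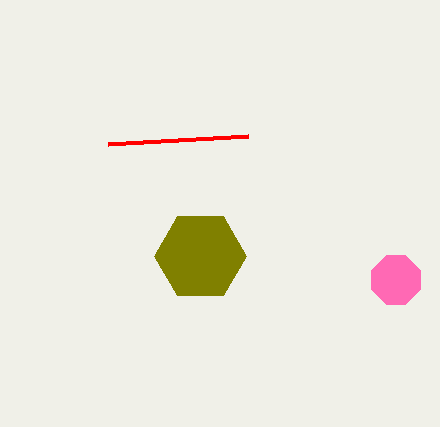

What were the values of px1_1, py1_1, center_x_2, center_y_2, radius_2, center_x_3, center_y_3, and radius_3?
px1_1 = 248, py1_1 = 136, center_x_2 = 200, center_y_2 = 256, radius_2 = 46, center_x_3 = 396, center_y_3 = 280, radius_3 = 26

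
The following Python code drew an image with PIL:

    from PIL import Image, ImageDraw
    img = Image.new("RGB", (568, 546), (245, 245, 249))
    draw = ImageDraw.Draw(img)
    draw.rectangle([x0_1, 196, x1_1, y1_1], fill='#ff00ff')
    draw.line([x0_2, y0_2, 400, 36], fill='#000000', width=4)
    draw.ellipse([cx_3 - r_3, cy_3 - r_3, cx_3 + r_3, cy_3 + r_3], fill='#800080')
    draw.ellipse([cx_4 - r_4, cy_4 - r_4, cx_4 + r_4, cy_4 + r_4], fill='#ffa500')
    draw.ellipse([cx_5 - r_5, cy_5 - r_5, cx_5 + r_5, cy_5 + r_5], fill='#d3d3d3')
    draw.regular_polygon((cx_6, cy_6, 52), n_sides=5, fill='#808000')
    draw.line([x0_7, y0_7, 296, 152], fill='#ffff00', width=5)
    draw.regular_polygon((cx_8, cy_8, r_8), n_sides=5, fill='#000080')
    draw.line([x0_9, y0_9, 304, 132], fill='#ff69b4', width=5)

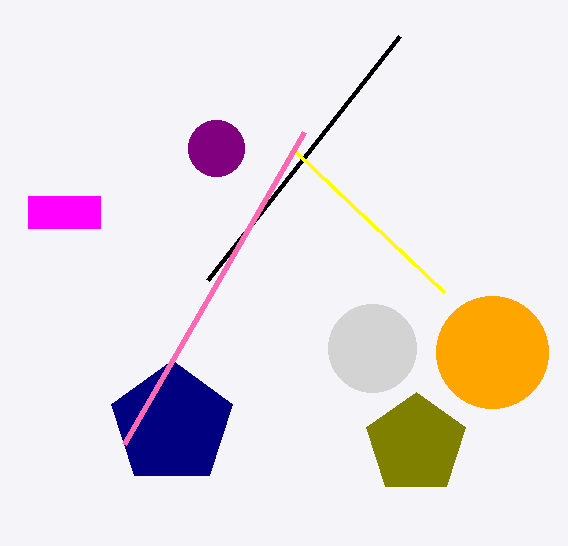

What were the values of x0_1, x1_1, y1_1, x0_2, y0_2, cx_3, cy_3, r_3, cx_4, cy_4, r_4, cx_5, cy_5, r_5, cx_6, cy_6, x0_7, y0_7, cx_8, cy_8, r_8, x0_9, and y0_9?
x0_1 = 28
x1_1 = 100
y1_1 = 228
x0_2 = 208
y0_2 = 280
cx_3 = 216
cy_3 = 148
r_3 = 28
cx_4 = 492
cy_4 = 352
r_4 = 56
cx_5 = 372
cy_5 = 348
r_5 = 44
cx_6 = 416
cy_6 = 444
x0_7 = 444
y0_7 = 292
cx_8 = 172
cy_8 = 424
r_8 = 64
x0_9 = 124
y0_9 = 444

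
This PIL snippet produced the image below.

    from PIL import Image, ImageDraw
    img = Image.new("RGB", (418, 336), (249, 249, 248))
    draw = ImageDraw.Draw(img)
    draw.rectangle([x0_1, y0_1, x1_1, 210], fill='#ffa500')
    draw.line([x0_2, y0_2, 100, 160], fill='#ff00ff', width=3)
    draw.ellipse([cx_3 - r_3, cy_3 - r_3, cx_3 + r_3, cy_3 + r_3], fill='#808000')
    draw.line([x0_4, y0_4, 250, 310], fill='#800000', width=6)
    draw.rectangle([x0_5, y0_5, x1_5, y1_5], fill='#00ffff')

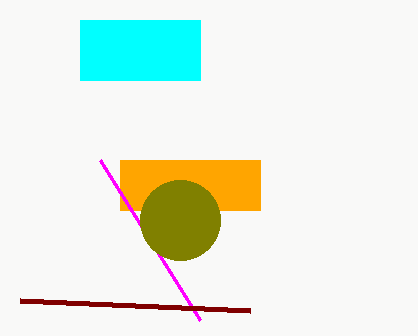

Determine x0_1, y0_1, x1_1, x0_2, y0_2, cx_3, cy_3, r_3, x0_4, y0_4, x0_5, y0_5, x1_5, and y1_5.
x0_1 = 120
y0_1 = 160
x1_1 = 260
x0_2 = 200
y0_2 = 320
cx_3 = 180
cy_3 = 220
r_3 = 40
x0_4 = 20
y0_4 = 300
x0_5 = 80
y0_5 = 20
x1_5 = 200
y1_5 = 80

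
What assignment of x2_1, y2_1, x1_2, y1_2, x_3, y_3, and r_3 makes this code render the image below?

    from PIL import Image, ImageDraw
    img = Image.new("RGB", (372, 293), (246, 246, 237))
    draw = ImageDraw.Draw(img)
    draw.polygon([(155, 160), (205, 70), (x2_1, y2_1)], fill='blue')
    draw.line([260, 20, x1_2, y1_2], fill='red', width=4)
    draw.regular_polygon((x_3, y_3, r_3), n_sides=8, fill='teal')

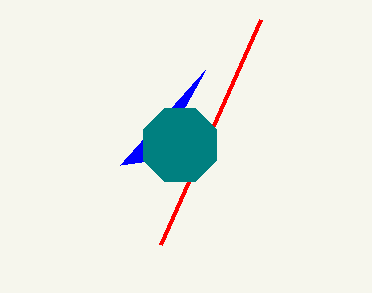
x2_1 = 120, y2_1 = 165, x1_2 = 160, y1_2 = 245, x_3 = 180, y_3 = 145, r_3 = 40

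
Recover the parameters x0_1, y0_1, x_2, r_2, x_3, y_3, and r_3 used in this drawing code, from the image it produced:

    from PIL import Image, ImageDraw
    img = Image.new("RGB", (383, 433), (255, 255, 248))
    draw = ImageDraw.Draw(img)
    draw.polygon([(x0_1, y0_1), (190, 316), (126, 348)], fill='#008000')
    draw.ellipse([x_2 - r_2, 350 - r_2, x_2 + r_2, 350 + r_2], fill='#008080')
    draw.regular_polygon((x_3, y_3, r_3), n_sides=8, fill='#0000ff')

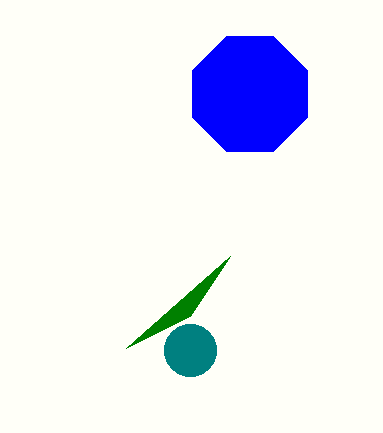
x0_1 = 230; y0_1 = 256; x_2 = 190; r_2 = 26; x_3 = 250; y_3 = 94; r_3 = 62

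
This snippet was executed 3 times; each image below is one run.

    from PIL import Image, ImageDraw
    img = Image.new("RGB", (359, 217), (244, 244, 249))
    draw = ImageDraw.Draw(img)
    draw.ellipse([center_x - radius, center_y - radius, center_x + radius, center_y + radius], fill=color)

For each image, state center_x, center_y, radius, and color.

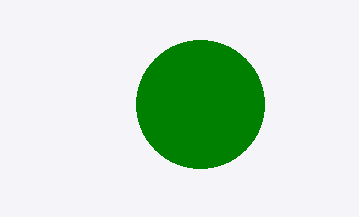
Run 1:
center_x = 200, center_y = 104, radius = 64, color = 'green'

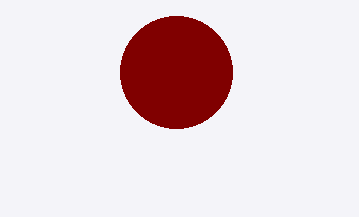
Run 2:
center_x = 176
center_y = 72
radius = 56
color = 'maroon'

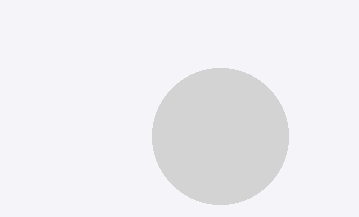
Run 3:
center_x = 220; center_y = 136; radius = 68; color = 'lightgray'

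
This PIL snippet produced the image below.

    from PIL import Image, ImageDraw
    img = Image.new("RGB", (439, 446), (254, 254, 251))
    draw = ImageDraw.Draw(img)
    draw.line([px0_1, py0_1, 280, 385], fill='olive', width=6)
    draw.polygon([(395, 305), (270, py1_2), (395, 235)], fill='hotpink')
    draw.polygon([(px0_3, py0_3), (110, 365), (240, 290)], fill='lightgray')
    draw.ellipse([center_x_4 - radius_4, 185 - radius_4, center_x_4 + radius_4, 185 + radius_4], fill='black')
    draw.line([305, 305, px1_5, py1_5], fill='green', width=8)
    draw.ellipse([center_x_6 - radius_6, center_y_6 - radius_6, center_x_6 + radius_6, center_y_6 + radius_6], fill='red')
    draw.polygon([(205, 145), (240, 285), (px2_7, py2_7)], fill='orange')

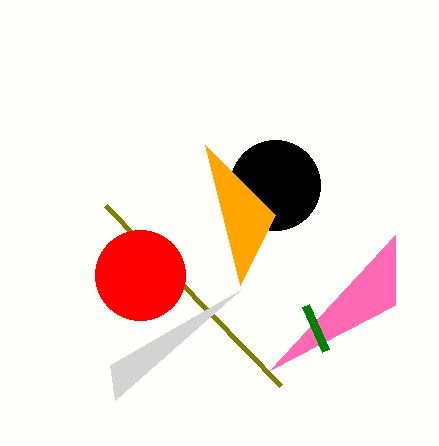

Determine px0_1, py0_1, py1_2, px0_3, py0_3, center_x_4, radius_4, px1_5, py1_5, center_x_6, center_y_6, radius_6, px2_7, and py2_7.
px0_1 = 105; py0_1 = 205; py1_2 = 370; px0_3 = 115; py0_3 = 400; center_x_4 = 275; radius_4 = 45; px1_5 = 325; py1_5 = 350; center_x_6 = 140; center_y_6 = 275; radius_6 = 45; px2_7 = 275; py2_7 = 215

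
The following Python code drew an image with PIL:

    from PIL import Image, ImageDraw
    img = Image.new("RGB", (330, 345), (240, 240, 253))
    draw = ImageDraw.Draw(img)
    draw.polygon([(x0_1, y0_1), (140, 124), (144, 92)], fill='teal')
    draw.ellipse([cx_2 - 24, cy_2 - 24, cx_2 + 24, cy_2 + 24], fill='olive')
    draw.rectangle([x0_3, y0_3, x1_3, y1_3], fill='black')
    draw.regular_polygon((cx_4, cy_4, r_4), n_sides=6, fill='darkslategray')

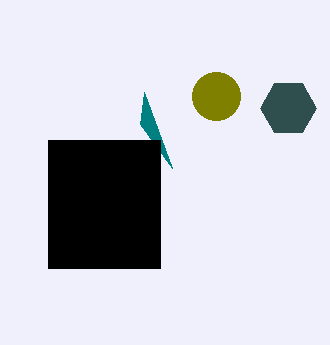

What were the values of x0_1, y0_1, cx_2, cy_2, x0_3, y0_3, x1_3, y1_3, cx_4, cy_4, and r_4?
x0_1 = 172; y0_1 = 168; cx_2 = 216; cy_2 = 96; x0_3 = 48; y0_3 = 140; x1_3 = 160; y1_3 = 268; cx_4 = 288; cy_4 = 108; r_4 = 28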